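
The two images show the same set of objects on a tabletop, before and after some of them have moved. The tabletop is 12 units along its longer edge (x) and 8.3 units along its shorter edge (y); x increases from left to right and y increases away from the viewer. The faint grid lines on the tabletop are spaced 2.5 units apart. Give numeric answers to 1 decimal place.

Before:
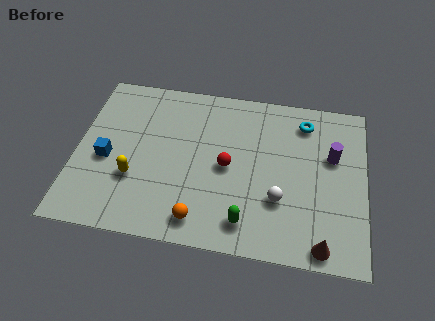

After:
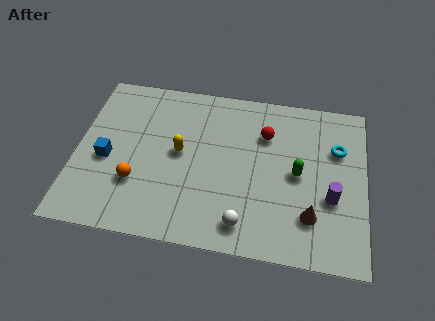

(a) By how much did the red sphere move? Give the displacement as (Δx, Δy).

(1.5, 1.9)

From the two frames, the red sphere sits at roughly (6.3, 4.0) before and (7.8, 5.9) after.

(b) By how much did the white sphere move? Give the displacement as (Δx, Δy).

(-1.4, -1.4)

The white sphere started near (8.5, 2.7) and ended near (7.1, 1.3).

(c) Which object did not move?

the blue cube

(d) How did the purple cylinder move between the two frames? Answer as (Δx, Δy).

(0.0, -2.1)

The purple cylinder was at about (10.6, 5.2) and moved to about (10.6, 3.1).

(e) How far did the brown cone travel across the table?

1.4

The brown cone moved from about (10.3, 0.8) to (9.8, 2.1), a distance of √(0.5² + 1.3²) ≈ 1.4.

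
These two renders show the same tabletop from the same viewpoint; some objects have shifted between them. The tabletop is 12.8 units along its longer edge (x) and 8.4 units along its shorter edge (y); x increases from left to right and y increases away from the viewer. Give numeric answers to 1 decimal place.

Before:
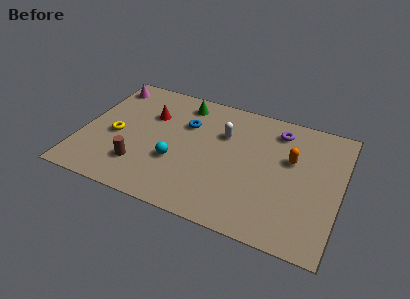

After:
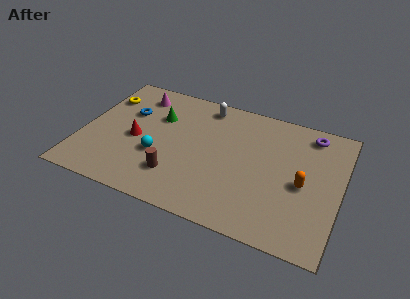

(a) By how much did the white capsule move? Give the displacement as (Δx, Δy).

(-1.1, 1.6)

The white capsule was at about (6.9, 5.7) and moved to about (5.8, 7.3).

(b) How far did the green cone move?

1.8

The green cone moved from about (4.7, 7.1) to (3.6, 5.7), a distance of √(1.1² + 1.4²) ≈ 1.8.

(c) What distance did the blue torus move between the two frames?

2.9

The blue torus moved from about (5.0, 5.7) to (2.1, 5.5), a distance of √(2.9² + 0.2²) ≈ 2.9.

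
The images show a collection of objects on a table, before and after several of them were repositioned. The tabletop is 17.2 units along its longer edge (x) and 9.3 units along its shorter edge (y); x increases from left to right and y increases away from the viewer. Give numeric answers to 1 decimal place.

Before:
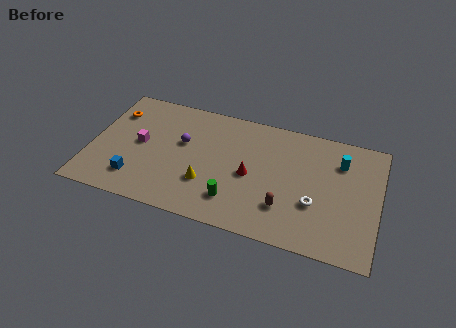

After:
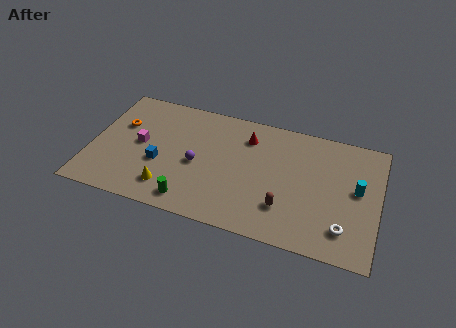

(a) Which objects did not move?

the magenta cube and the brown capsule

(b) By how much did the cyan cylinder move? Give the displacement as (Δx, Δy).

(1.1, -1.8)

The cyan cylinder was at about (14.8, 6.9) and moved to about (15.9, 5.1).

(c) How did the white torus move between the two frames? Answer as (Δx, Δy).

(1.8, -1.3)

The white torus was at about (13.5, 3.3) and moved to about (15.3, 2.0).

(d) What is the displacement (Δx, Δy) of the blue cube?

(1.3, 1.6)

The blue cube started near (2.9, 2.0) and ended near (4.2, 3.6).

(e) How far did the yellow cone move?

2.4

The yellow cone was near (7.1, 2.9) before and (4.9, 1.9) after, so it travelled √(2.2² + 1.0²) ≈ 2.4 units.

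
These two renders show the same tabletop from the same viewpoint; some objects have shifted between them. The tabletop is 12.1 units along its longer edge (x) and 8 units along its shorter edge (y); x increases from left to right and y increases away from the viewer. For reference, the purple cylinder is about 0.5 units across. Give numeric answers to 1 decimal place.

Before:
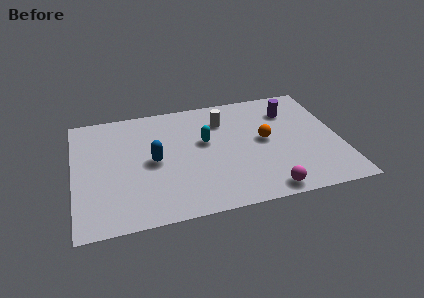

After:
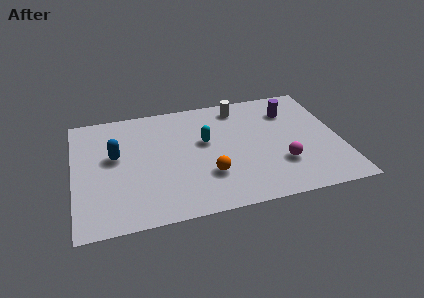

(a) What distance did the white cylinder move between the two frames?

1.1

The white cylinder moved from about (6.9, 6.0) to (7.7, 6.8), a distance of √(0.8² + 0.8²) ≈ 1.1.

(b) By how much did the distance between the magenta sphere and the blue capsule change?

+1.9

They were about 5.8 units apart before and 7.7 after — 1.9 units further apart.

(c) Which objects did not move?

the purple cylinder and the cyan capsule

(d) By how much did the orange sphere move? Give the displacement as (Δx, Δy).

(-2.7, -1.8)

From the two frames, the orange sphere sits at roughly (8.7, 4.2) before and (6.0, 2.4) after.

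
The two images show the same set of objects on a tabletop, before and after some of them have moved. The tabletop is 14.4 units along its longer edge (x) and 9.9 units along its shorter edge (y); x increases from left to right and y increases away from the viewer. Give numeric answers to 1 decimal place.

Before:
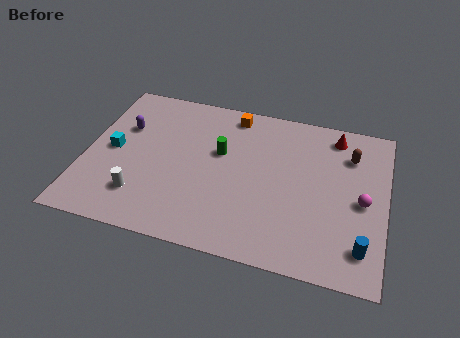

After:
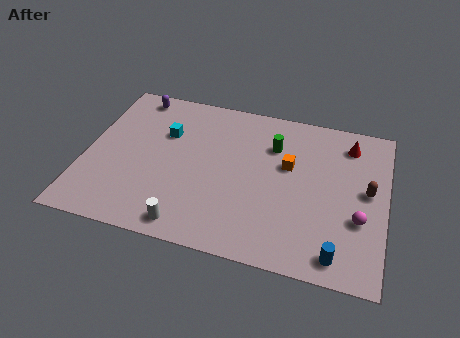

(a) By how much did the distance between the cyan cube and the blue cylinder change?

-2.3

The distance was about 12.5 in the first image and 10.2 in the second, so they moved 2.3 units closer together.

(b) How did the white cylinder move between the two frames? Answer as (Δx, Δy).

(2.4, -1.2)

From the two frames, the white cylinder sits at roughly (2.9, 2.3) before and (5.3, 1.1) after.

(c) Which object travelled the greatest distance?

the orange cube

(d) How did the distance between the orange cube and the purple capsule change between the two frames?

+2.6

Before: roughly 5.6 units apart; after: 8.2. That's 2.6 units further apart.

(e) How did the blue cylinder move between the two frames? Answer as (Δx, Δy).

(-1.1, -0.7)

The blue cylinder started near (13.4, 1.9) and ended near (12.3, 1.2).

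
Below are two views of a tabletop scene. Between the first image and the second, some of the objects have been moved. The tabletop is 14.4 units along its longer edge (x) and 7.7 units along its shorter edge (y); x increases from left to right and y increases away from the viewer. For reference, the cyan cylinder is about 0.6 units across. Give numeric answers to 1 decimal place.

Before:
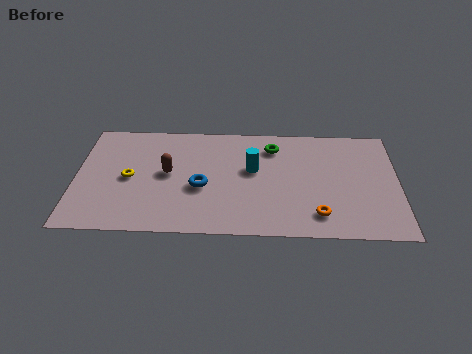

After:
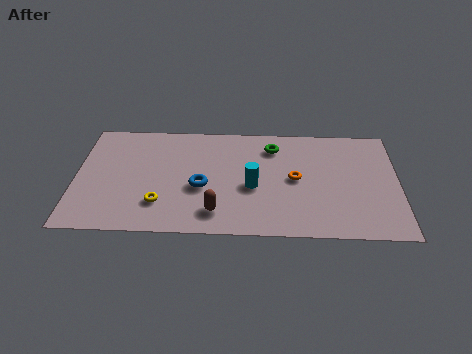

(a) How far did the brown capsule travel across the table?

3.4

From (4.1, 4.1) to (6.3, 1.5), the brown capsule covered √(2.2² + 2.6²) ≈ 3.4 units.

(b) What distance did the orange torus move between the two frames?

2.6

The orange torus was near (10.8, 1.5) before and (9.8, 3.9) after, so it travelled √(1.0² + 2.4²) ≈ 2.6 units.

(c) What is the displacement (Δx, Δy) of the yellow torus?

(1.4, -1.7)

The yellow torus was at about (2.4, 3.7) and moved to about (3.8, 2.0).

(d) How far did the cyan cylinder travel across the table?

1.2

The cyan cylinder moved from about (7.9, 4.5) to (7.9, 3.3), a distance of √(0.0² + 1.2²) ≈ 1.2.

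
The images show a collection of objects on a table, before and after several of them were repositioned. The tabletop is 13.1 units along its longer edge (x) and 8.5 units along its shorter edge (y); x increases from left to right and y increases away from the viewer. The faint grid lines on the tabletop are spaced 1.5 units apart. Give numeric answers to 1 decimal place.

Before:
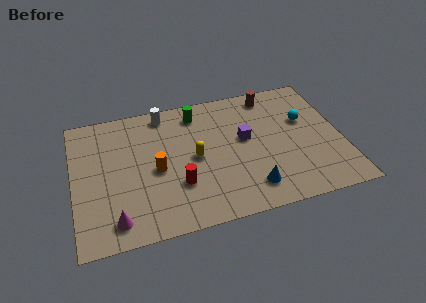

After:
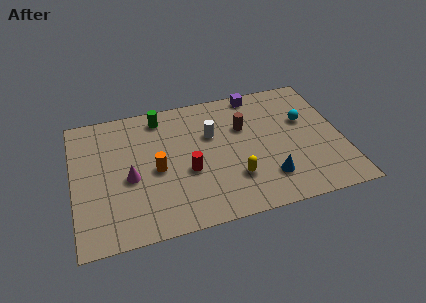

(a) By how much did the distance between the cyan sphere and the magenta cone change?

-1.5

Before: roughly 10.3 units apart; after: 8.8. That's 1.5 units closer together.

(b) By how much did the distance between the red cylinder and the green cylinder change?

-0.5

Before: roughly 4.6 units apart; after: 4.1. That's 0.5 units closer together.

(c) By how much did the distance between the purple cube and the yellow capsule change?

+2.9

Before: roughly 2.6 units apart; after: 5.5. That's 2.9 units further apart.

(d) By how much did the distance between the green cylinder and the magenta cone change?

-3.2

The distance was about 7.2 in the first image and 4.0 in the second, so they moved 3.2 units closer together.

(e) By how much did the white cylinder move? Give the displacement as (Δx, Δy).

(2.2, -2.0)

From the two frames, the white cylinder sits at roughly (4.6, 7.5) before and (6.8, 5.5) after.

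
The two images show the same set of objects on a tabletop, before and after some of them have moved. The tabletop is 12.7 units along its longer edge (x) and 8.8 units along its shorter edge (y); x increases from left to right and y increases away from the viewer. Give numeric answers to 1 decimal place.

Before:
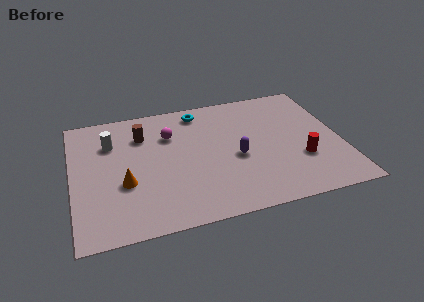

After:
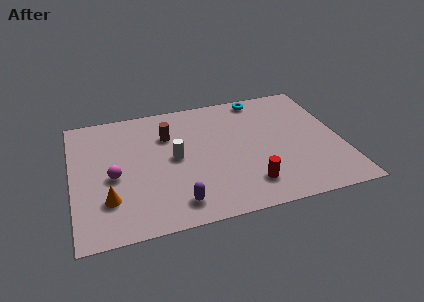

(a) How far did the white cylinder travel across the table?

3.4

The white cylinder moved from about (1.9, 6.3) to (4.8, 4.5), a distance of √(2.9² + 1.8²) ≈ 3.4.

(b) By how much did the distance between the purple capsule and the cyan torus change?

+3.8

The distance was about 4.1 in the first image and 7.9 in the second, so they moved 3.8 units further apart.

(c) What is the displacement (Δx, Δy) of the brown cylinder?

(1.2, -0.3)

The brown cylinder started near (3.4, 6.5) and ended near (4.6, 6.2).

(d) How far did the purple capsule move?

3.8

The purple capsule moved from about (7.7, 3.8) to (4.7, 1.4), a distance of √(3.0² + 2.4²) ≈ 3.8.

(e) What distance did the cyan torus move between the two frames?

3.0

The cyan torus was near (6.2, 7.6) before and (9.2, 7.9) after, so it travelled √(3.0² + 0.3²) ≈ 3.0 units.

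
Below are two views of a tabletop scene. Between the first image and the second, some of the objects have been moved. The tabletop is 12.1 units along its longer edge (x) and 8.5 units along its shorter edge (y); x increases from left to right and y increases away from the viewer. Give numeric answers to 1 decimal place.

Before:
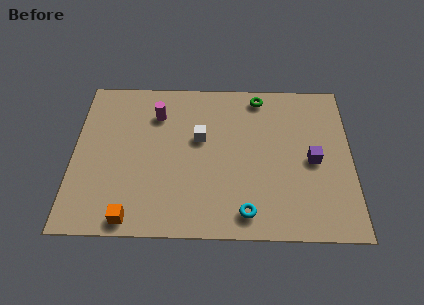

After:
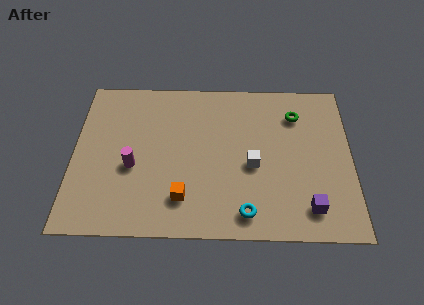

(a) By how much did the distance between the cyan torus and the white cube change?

-1.9

Before: roughly 4.4 units apart; after: 2.5. That's 1.9 units closer together.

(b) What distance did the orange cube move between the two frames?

2.5

The orange cube was near (2.6, 0.8) before and (4.8, 1.9) after, so it travelled √(2.2² + 1.1²) ≈ 2.5 units.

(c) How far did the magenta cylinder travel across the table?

3.1

The magenta cylinder was near (3.6, 6.4) before and (2.6, 3.5) after, so it travelled √(1.0² + 2.9²) ≈ 3.1 units.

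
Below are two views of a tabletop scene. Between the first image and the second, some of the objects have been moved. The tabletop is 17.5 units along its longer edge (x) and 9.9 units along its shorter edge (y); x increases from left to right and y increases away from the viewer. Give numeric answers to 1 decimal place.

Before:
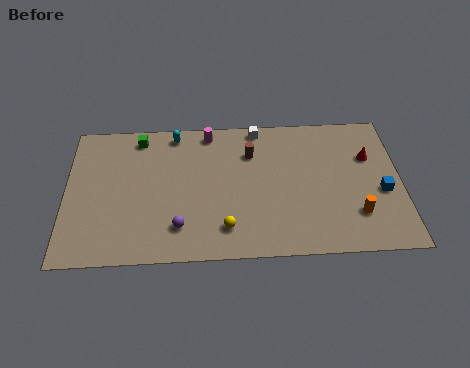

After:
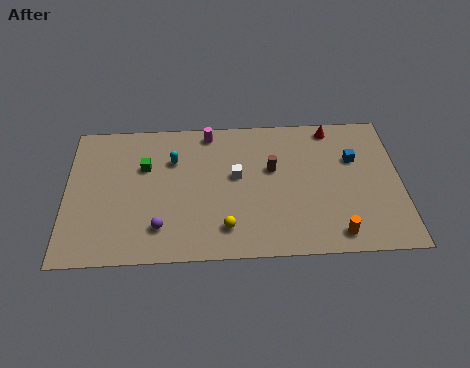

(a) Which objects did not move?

the magenta cylinder and the yellow sphere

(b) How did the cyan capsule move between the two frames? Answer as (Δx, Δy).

(-0.1, -1.9)

The cyan capsule started near (5.7, 8.8) and ended near (5.6, 6.9).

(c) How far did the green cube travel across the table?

2.1

From (3.8, 8.6) to (4.1, 6.5), the green cube covered √(0.3² + 2.1²) ≈ 2.1 units.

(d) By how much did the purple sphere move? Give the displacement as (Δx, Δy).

(-1.0, 0.0)

From the two frames, the purple sphere sits at roughly (5.9, 2.2) before and (4.9, 2.2) after.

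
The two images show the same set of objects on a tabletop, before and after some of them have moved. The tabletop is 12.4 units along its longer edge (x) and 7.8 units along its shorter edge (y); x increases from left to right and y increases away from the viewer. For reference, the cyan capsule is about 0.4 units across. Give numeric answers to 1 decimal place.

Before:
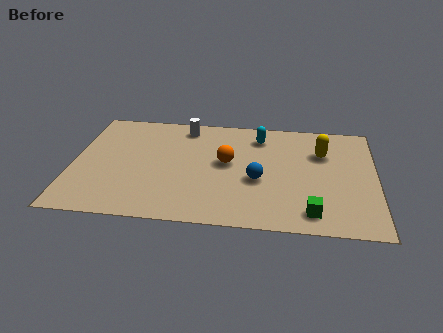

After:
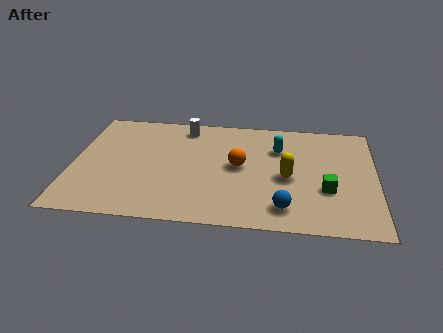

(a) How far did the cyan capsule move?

1.1

The cyan capsule was near (7.6, 6.3) before and (8.4, 5.5) after, so it travelled √(0.8² + 0.8²) ≈ 1.1 units.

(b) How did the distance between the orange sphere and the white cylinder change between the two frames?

+0.5

They were about 3.0 units apart before and 3.5 after — 0.5 units further apart.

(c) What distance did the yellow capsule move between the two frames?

2.4

From (10.2, 5.4) to (8.8, 3.5), the yellow capsule covered √(1.4² + 1.9²) ≈ 2.4 units.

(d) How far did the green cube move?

1.7

The green cube moved from about (9.8, 1.2) to (10.4, 2.8), a distance of √(0.6² + 1.6²) ≈ 1.7.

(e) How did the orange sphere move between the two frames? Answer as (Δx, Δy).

(0.5, -0.2)

The orange sphere started near (6.3, 4.3) and ended near (6.8, 4.1).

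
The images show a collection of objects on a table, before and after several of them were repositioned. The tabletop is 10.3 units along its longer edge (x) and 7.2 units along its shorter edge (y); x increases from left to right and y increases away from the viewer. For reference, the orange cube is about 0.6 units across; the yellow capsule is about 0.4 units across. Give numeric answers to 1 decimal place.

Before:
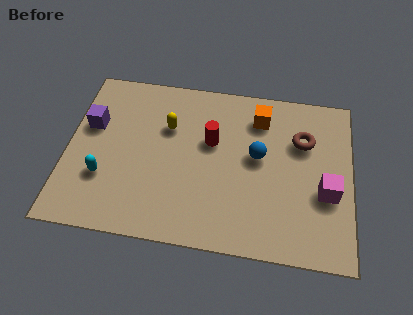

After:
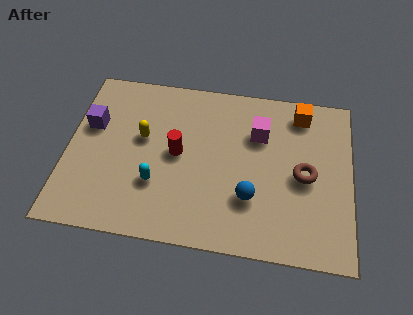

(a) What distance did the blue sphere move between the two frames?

1.8

The blue sphere was near (6.9, 4.0) before and (6.7, 2.2) after, so it travelled √(0.2² + 1.8²) ≈ 1.8 units.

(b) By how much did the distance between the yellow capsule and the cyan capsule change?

-1.3

The distance was about 3.3 in the first image and 2.0 in the second, so they moved 1.3 units closer together.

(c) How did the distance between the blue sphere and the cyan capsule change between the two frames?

-2.4

The distance was about 5.8 in the first image and 3.4 in the second, so they moved 2.4 units closer together.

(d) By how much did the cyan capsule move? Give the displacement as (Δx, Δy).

(1.9, 0.0)

The cyan capsule started near (1.4, 2.3) and ended near (3.3, 2.3).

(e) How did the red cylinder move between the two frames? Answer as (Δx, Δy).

(-1.2, -0.7)

The red cylinder started near (5.2, 4.4) and ended near (4.0, 3.7).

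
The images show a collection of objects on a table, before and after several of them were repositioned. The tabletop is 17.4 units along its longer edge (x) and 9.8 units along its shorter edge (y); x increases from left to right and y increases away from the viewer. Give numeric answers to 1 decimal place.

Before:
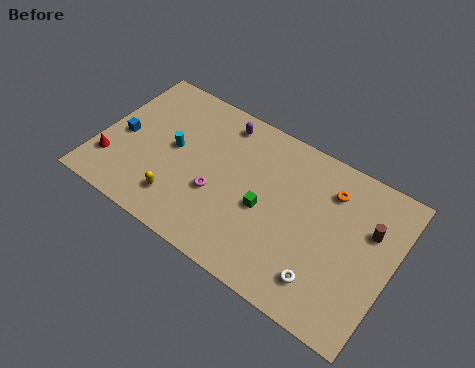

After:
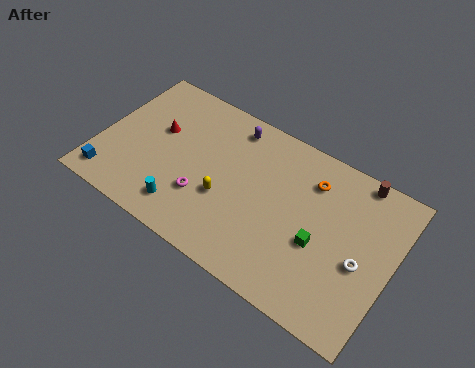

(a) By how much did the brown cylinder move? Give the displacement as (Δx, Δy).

(-1.1, 2.6)

The brown cylinder started near (15.9, 6.4) and ended near (14.8, 9.0).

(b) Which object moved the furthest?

the red cone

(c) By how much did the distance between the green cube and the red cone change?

+1.1

Before: roughly 9.2 units apart; after: 10.3. That's 1.1 units further apart.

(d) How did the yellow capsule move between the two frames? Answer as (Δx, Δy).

(2.5, 1.6)

The yellow capsule started near (5.2, 2.1) and ended near (7.7, 3.7).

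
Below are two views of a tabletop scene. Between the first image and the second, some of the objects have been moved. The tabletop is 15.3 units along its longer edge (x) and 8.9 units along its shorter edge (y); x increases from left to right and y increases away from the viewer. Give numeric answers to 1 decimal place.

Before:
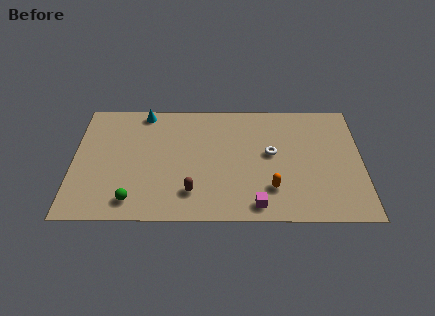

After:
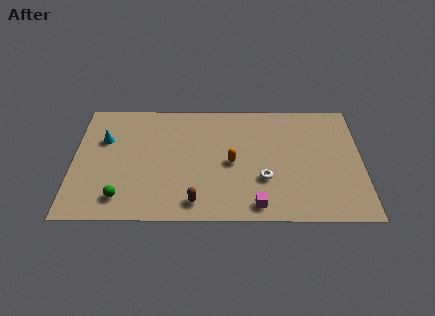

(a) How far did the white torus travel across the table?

1.9

From (10.5, 4.9) to (10.1, 3.0), the white torus covered √(0.4² + 1.9²) ≈ 1.9 units.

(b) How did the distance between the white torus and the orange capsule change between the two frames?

-0.5

They were about 2.6 units apart before and 2.1 after — 0.5 units closer together.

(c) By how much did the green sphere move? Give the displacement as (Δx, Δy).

(-0.6, 0.2)

From the two frames, the green sphere sits at roughly (3.2, 1.4) before and (2.6, 1.6) after.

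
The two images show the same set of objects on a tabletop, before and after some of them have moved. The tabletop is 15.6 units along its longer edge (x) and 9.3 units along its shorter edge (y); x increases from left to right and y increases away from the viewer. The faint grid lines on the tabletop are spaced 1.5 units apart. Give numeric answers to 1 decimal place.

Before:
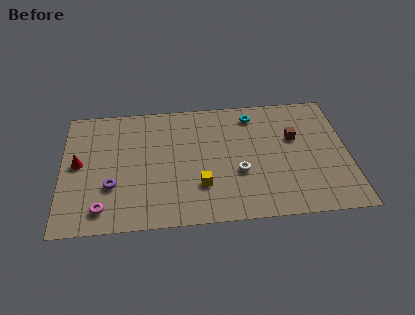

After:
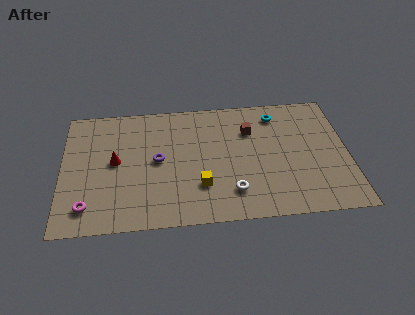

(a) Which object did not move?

the yellow cube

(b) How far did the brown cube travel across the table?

2.5

The brown cube moved from about (12.7, 5.8) to (10.3, 6.6), a distance of √(2.4² + 0.8²) ≈ 2.5.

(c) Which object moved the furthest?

the purple torus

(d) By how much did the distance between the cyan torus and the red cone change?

-0.7

Before: roughly 10.0 units apart; after: 9.3. That's 0.7 units closer together.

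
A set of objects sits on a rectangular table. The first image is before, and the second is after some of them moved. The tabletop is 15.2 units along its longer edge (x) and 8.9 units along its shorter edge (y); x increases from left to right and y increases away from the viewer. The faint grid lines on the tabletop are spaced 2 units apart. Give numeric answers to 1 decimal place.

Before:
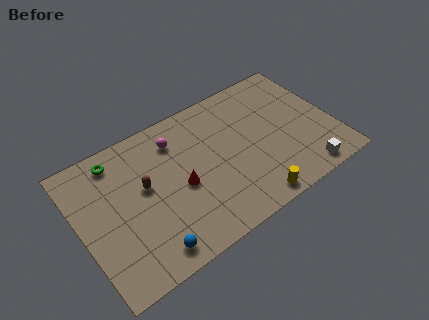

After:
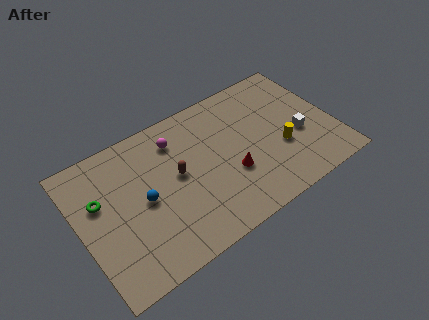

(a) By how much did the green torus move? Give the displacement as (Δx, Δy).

(-1.3, -2.0)

From the two frames, the green torus sits at roughly (2.6, 7.6) before and (1.3, 5.6) after.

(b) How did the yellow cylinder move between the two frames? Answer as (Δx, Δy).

(2.3, 2.4)

The yellow cylinder started near (9.6, 0.9) and ended near (11.9, 3.3).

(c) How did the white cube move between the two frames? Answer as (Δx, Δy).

(0.2, 2.6)

The white cube started near (12.9, 1.0) and ended near (13.1, 3.6).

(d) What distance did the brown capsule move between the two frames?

1.9

From (3.9, 5.1) to (5.8, 4.8), the brown capsule covered √(1.9² + 0.3²) ≈ 1.9 units.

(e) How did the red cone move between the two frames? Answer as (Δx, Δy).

(2.9, -0.8)

The red cone started near (5.9, 4.0) and ended near (8.8, 3.2).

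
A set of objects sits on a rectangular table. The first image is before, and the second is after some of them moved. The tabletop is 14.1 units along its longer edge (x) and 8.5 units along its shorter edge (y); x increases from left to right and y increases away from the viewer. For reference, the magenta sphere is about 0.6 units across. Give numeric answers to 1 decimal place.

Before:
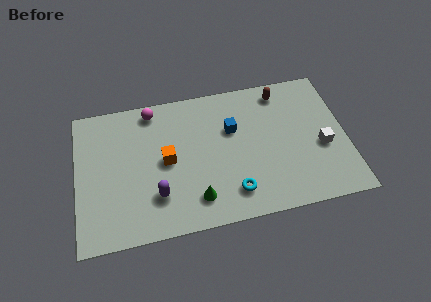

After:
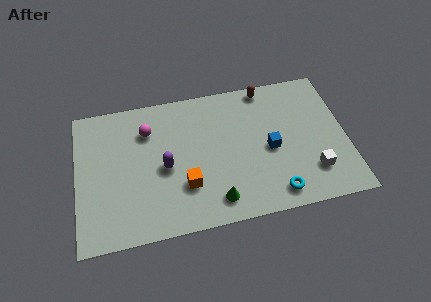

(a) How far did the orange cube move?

1.9

The orange cube was near (4.7, 4.3) before and (5.6, 2.6) after, so it travelled √(0.9² + 1.7²) ≈ 1.9 units.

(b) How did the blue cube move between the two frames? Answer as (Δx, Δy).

(1.9, -1.6)

The blue cube started near (8.2, 5.5) and ended near (10.1, 3.9).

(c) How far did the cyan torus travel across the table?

2.3

From (8.0, 1.7) to (10.2, 1.2), the cyan torus covered √(2.2² + 0.5²) ≈ 2.3 units.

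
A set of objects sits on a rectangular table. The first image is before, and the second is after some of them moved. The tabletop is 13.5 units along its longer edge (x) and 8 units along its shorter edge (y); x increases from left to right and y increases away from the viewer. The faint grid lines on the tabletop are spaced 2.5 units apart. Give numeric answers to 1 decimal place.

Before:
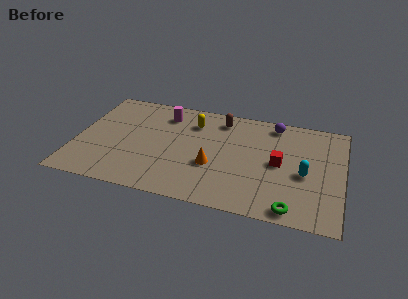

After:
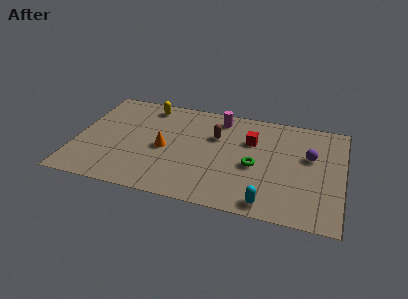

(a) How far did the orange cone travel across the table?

2.6

From (7.0, 3.0) to (4.5, 3.7), the orange cone covered √(2.5² + 0.7²) ≈ 2.6 units.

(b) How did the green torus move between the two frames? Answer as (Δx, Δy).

(-2.0, 2.7)

The green torus started near (11.1, 0.8) and ended near (9.1, 3.5).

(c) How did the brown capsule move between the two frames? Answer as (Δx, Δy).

(-0.2, -1.4)

The brown capsule was at about (7.2, 6.7) and moved to about (7.0, 5.3).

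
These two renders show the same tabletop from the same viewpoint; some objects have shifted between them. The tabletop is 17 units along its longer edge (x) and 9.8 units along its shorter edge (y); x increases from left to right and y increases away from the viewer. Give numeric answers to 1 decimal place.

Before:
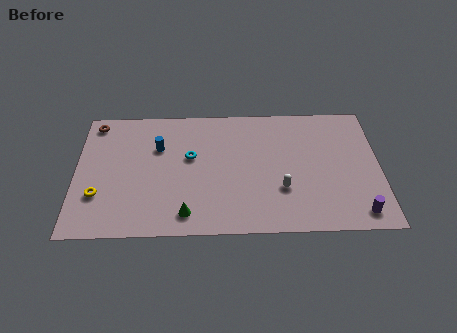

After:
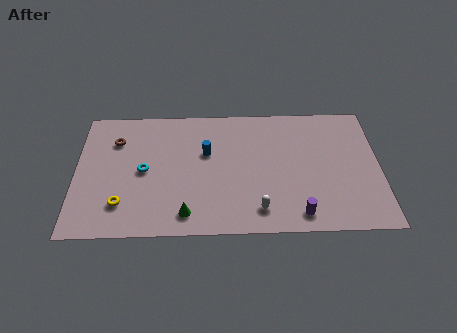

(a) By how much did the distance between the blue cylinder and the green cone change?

-0.6

The distance was about 5.3 in the first image and 4.7 in the second, so they moved 0.6 units closer together.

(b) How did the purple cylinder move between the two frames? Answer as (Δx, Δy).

(-3.3, 0.0)

The purple cylinder was at about (15.7, 1.3) and moved to about (12.4, 1.3).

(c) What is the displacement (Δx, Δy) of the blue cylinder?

(2.7, -0.5)

The blue cylinder was at about (4.6, 6.6) and moved to about (7.3, 6.1).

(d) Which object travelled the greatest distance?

the purple cylinder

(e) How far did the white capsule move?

2.0

From (11.5, 3.2) to (10.2, 1.7), the white capsule covered √(1.3² + 1.5²) ≈ 2.0 units.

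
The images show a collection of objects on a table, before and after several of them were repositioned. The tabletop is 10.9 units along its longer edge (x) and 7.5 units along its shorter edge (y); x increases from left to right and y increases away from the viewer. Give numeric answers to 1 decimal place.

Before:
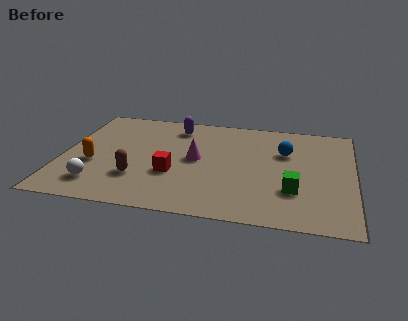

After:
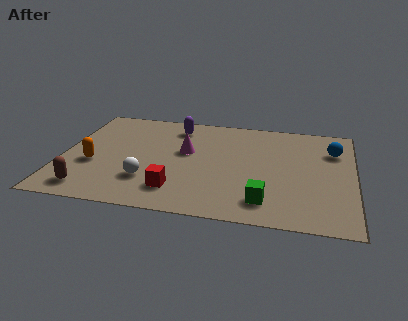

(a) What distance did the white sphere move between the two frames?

1.9

The white sphere moved from about (1.5, 1.5) to (3.3, 2.1), a distance of √(1.8² + 0.6²) ≈ 1.9.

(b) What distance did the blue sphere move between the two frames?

1.8

From (8.3, 5.0) to (10.1, 5.4), the blue sphere covered √(1.8² + 0.4²) ≈ 1.8 units.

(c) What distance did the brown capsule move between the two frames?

2.0

The brown capsule was near (2.9, 2.2) before and (1.2, 1.1) after, so it travelled √(1.7² + 1.1²) ≈ 2.0 units.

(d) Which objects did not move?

the orange capsule and the purple capsule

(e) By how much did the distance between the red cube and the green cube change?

-1.2

They were about 4.5 units apart before and 3.3 after — 1.2 units closer together.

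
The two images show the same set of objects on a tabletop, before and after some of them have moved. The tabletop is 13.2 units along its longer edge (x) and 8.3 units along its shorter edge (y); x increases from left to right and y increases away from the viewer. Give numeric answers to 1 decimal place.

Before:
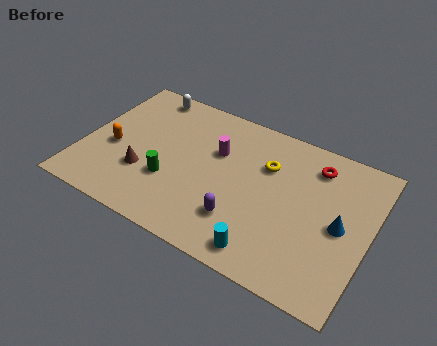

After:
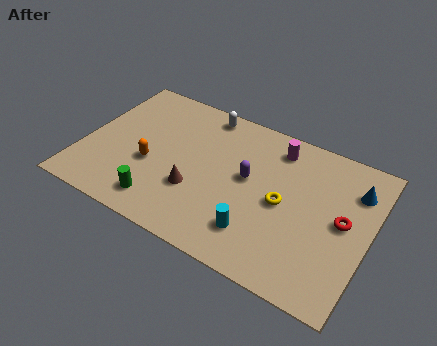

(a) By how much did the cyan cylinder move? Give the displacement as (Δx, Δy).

(-0.5, 0.8)

The cyan cylinder was at about (8.9, 1.1) and moved to about (8.4, 1.9).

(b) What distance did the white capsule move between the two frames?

2.8

From (2.3, 7.4) to (5.1, 7.4), the white capsule covered √(2.8² + 0.0²) ≈ 2.8 units.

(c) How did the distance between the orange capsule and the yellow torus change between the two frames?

-1.1

The distance was about 7.2 in the first image and 6.1 in the second, so they moved 1.1 units closer together.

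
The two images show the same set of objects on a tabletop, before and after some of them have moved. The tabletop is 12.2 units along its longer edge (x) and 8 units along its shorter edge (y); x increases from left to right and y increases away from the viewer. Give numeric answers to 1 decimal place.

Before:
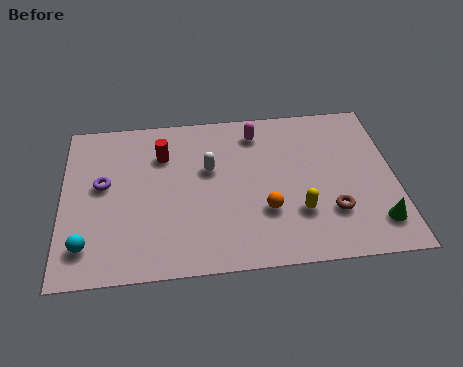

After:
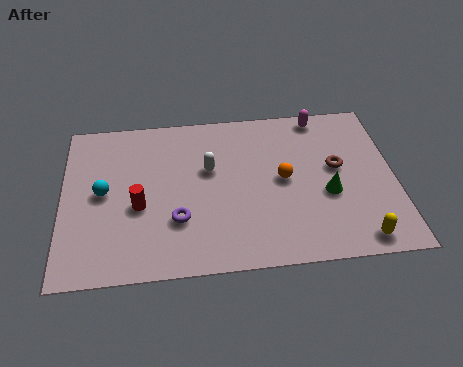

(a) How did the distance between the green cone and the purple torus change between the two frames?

-4.8

Before: roughly 10.3 units apart; after: 5.5. That's 4.8 units closer together.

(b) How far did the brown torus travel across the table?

2.2

The brown torus was near (9.8, 2.3) before and (10.1, 4.5) after, so it travelled √(0.3² + 2.2²) ≈ 2.2 units.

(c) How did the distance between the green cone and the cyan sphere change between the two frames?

-2.3

The distance was about 10.5 in the first image and 8.2 in the second, so they moved 2.3 units closer together.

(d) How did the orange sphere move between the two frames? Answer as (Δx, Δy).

(0.7, 1.5)

The orange sphere was at about (7.4, 2.6) and moved to about (8.1, 4.1).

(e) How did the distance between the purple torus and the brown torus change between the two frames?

-2.4

The distance was about 8.6 in the first image and 6.2 in the second, so they moved 2.4 units closer together.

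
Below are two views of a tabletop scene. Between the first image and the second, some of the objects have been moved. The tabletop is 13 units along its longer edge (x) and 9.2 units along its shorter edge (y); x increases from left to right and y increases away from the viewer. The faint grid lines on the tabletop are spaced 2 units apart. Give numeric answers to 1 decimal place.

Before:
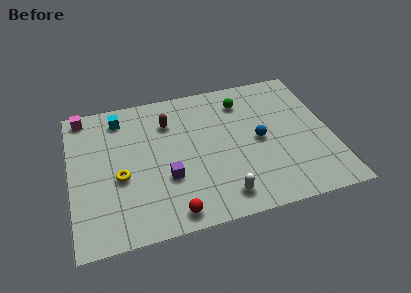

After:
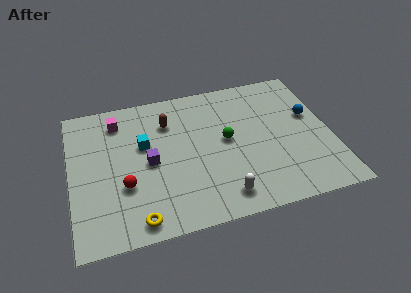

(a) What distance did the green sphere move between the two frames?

2.6

The green sphere was near (8.8, 7.3) before and (7.8, 4.9) after, so it travelled √(1.0² + 2.4²) ≈ 2.6 units.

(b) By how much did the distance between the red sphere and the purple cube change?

-0.4

Before: roughly 2.2 units apart; after: 1.8. That's 0.4 units closer together.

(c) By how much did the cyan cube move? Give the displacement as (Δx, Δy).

(1.1, -2.1)

The cyan cube started near (2.6, 7.7) and ended near (3.7, 5.6).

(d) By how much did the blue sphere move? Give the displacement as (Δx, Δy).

(2.7, 1.0)

The blue sphere was at about (9.4, 4.5) and moved to about (12.1, 5.5).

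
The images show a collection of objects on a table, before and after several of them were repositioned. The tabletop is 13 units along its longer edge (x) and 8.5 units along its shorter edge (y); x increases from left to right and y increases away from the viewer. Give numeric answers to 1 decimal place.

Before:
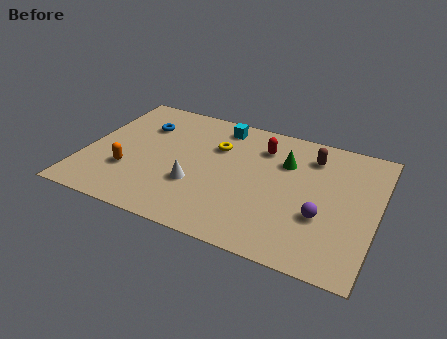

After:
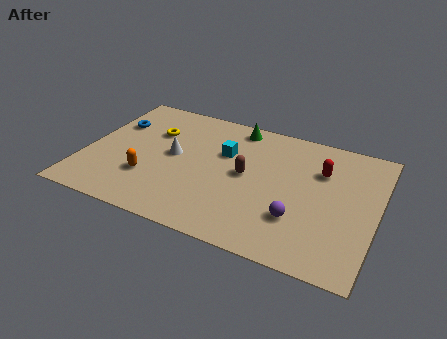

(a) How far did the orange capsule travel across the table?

0.9

From (2.1, 2.7) to (3.0, 2.6), the orange capsule covered √(0.9² + 0.1²) ≈ 0.9 units.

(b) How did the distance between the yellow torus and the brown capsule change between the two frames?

+0.3

The distance was about 4.3 in the first image and 4.6 in the second, so they moved 0.3 units further apart.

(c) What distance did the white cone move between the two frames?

2.0

The white cone moved from about (5.1, 2.9) to (3.9, 4.5), a distance of √(1.2² + 1.6²) ≈ 2.0.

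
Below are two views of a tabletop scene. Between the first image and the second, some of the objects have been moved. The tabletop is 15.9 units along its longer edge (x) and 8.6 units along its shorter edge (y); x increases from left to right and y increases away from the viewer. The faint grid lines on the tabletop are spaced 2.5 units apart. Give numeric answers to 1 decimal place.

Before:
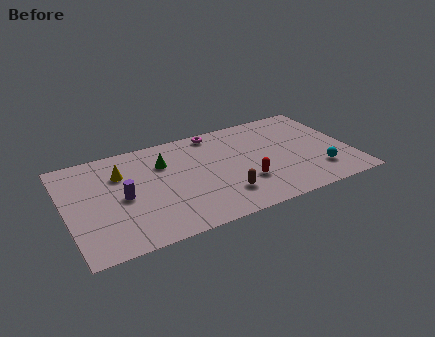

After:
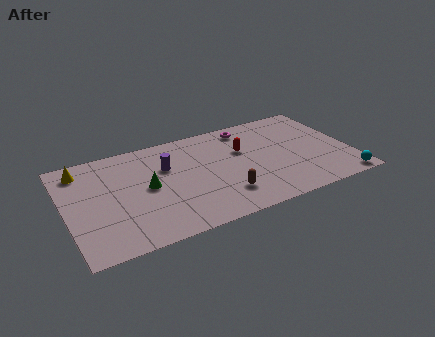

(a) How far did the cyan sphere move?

1.8

The cyan sphere was near (13.9, 2.1) before and (15.1, 0.8) after, so it travelled √(1.2² + 1.3²) ≈ 1.8 units.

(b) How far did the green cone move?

2.0

The green cone was near (5.6, 6.1) before and (4.5, 4.4) after, so it travelled √(1.1² + 1.7²) ≈ 2.0 units.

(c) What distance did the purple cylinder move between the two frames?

3.1

From (3.1, 4.1) to (5.7, 5.7), the purple cylinder covered √(2.6² + 1.6²) ≈ 3.1 units.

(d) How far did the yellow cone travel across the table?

2.4

From (3.2, 6.1) to (1.1, 7.2), the yellow cone covered √(2.1² + 1.1²) ≈ 2.4 units.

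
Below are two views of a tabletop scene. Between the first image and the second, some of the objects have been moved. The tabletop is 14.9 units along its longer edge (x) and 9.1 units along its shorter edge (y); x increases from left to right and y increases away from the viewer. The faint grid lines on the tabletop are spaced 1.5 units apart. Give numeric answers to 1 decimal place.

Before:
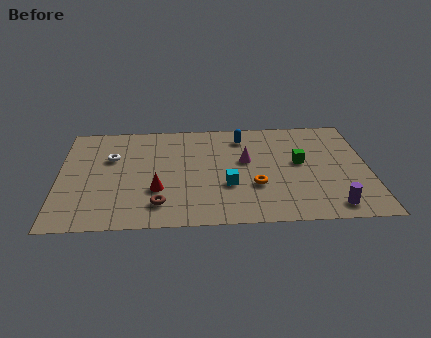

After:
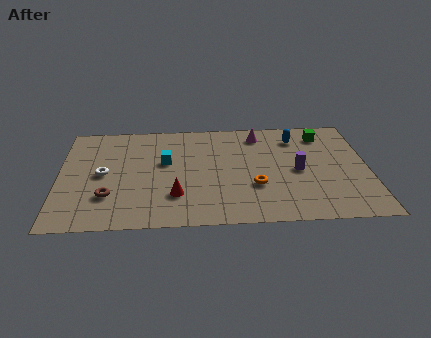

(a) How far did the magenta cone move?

2.4

From (9.0, 5.3) to (9.7, 7.6), the magenta cone covered √(0.7² + 2.3²) ≈ 2.4 units.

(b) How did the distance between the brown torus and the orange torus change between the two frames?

+2.2

They were about 4.8 units apart before and 7.0 after — 2.2 units further apart.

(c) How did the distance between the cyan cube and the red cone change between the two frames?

-0.5

The distance was about 3.4 in the first image and 2.9 in the second, so they moved 0.5 units closer together.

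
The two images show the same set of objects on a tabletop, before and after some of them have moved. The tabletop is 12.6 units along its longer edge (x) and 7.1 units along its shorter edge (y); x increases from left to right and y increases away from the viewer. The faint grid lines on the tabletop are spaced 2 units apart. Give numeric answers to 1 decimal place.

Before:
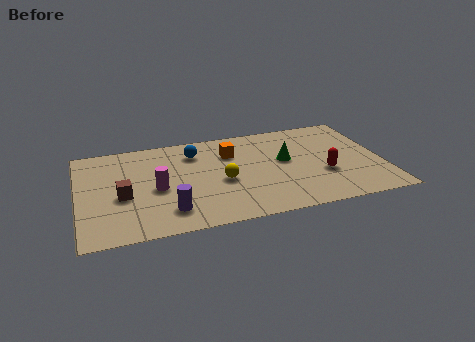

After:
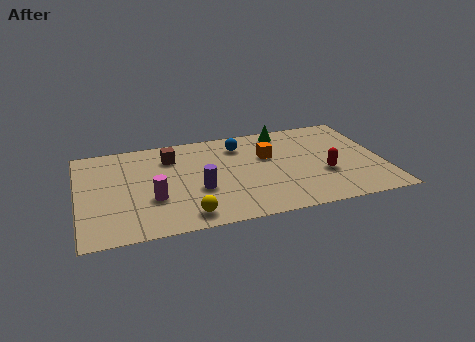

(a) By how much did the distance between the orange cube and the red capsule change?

-1.6

The distance was about 4.5 in the first image and 2.9 in the second, so they moved 1.6 units closer together.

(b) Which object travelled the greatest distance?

the brown cube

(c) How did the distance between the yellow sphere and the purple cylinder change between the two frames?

-1.0

The distance was about 2.8 in the first image and 1.8 in the second, so they moved 1.0 units closer together.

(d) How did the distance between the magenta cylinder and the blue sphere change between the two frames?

+2.0

They were about 2.9 units apart before and 4.9 after — 2.0 units further apart.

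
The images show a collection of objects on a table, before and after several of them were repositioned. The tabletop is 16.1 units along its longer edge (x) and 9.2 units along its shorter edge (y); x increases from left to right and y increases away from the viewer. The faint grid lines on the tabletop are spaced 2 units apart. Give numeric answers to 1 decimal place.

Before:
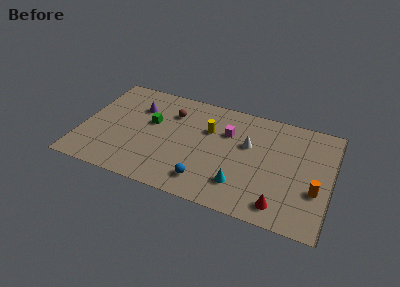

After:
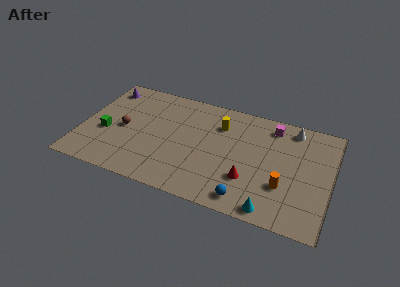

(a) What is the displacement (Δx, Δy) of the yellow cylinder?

(0.7, 0.7)

The yellow cylinder was at about (8.1, 6.1) and moved to about (8.8, 6.8).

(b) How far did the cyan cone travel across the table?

2.5

The cyan cone was near (10.5, 2.2) before and (12.6, 0.9) after, so it travelled √(2.1² + 1.3²) ≈ 2.5 units.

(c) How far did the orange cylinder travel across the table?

2.0

The orange cylinder was near (15.2, 3.3) before and (13.2, 3.0) after, so it travelled √(2.0² + 0.3²) ≈ 2.0 units.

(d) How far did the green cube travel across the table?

3.3

The green cube was near (4.4, 5.5) before and (1.6, 3.7) after, so it travelled √(2.8² + 1.8²) ≈ 3.3 units.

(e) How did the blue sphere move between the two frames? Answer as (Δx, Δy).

(2.7, -0.5)

The blue sphere started near (8.3, 1.7) and ended near (11.0, 1.2).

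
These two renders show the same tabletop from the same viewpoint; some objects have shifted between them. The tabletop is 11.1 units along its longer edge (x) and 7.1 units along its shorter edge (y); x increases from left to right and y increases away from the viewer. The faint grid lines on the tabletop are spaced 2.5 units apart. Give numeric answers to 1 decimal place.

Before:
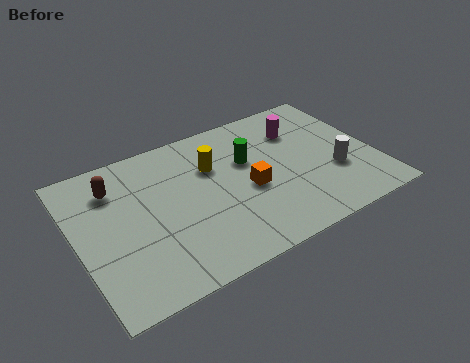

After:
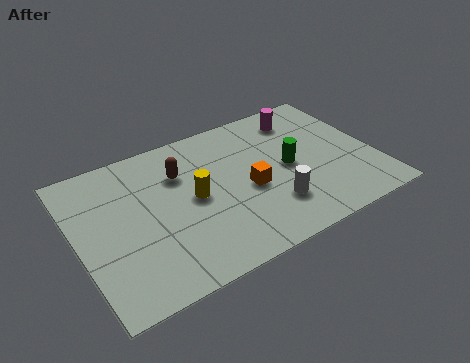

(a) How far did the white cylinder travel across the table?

2.6

From (9.5, 2.5) to (7.0, 1.9), the white cylinder covered √(2.5² + 0.6²) ≈ 2.6 units.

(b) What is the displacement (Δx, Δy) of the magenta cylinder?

(0.2, 0.6)

The magenta cylinder was at about (8.6, 5.2) and moved to about (8.8, 5.8).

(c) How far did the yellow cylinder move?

1.5

The yellow cylinder moved from about (5.2, 4.8) to (4.3, 3.6), a distance of √(0.9² + 1.2²) ≈ 1.5.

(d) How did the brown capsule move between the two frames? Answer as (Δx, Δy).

(2.4, -0.4)

The brown capsule started near (1.6, 5.4) and ended near (4.0, 5.0).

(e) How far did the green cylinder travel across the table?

1.7

The green cylinder moved from about (6.5, 4.5) to (7.9, 3.5), a distance of √(1.4² + 1.0²) ≈ 1.7.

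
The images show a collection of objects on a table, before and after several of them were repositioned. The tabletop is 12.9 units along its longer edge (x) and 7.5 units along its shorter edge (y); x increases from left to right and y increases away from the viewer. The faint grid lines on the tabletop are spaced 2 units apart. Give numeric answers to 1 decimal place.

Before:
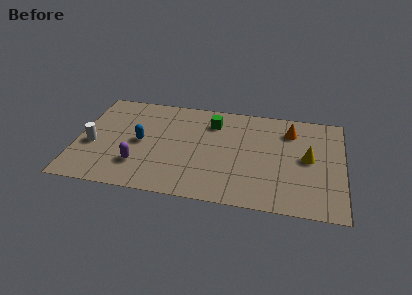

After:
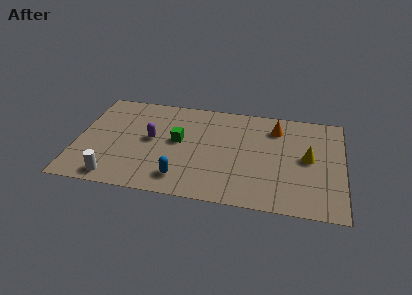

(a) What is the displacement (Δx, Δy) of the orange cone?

(-0.7, 0.1)

The orange cone was at about (10.3, 5.8) and moved to about (9.6, 5.9).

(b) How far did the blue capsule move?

3.1

The blue capsule moved from about (3.1, 3.7) to (5.2, 1.4), a distance of √(2.1² + 2.3²) ≈ 3.1.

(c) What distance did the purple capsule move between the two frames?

2.1

The purple capsule was near (3.1, 2.0) before and (3.6, 4.0) after, so it travelled √(0.5² + 2.0²) ≈ 2.1 units.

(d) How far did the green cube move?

2.3

From (6.5, 5.8) to (4.9, 4.1), the green cube covered √(1.6² + 1.7²) ≈ 2.3 units.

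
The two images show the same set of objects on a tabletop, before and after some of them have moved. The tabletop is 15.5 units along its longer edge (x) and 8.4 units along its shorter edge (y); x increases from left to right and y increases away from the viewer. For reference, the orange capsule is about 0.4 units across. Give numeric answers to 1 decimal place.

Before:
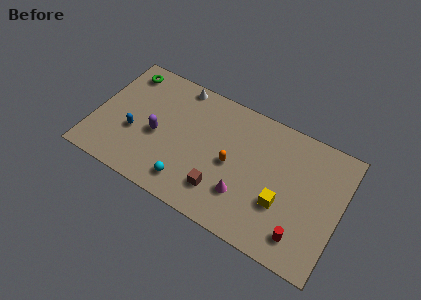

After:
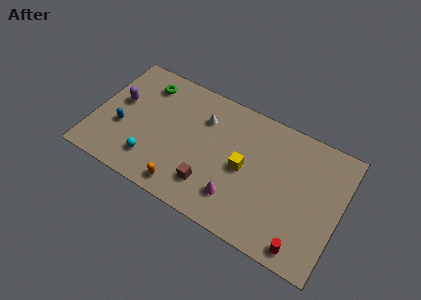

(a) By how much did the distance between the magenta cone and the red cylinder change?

+0.6

The distance was about 3.8 in the first image and 4.4 in the second, so they moved 0.6 units further apart.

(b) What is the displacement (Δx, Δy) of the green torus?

(1.4, -0.3)

From the two frames, the green torus sits at roughly (1.4, 7.1) before and (2.8, 6.8) after.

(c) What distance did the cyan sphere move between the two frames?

2.4

The cyan sphere was near (6.3, 1.5) before and (3.9, 1.9) after, so it travelled √(2.4² + 0.4²) ≈ 2.4 units.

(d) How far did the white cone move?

2.3

The white cone was near (4.8, 7.6) before and (6.6, 6.1) after, so it travelled √(1.8² + 1.5²) ≈ 2.3 units.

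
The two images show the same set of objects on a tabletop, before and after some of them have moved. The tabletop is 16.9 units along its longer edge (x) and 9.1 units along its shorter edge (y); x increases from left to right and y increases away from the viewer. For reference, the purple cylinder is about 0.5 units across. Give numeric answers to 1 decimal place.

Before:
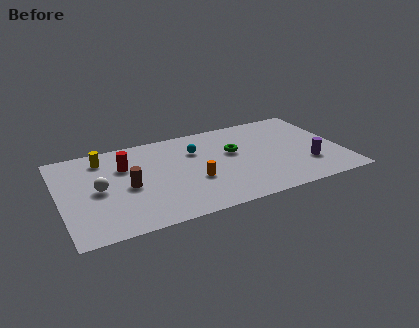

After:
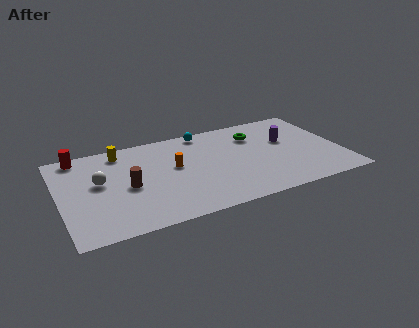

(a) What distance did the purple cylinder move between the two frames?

3.0

From (14.7, 2.7) to (13.8, 5.6), the purple cylinder covered √(0.9² + 2.9²) ≈ 3.0 units.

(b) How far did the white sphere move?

0.7

From (2.3, 4.5) to (2.4, 5.2), the white sphere covered √(0.1² + 0.7²) ≈ 0.7 units.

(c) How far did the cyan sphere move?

1.9

The cyan sphere moved from about (8.3, 6.4) to (9.0, 8.2), a distance of √(0.7² + 1.8²) ≈ 1.9.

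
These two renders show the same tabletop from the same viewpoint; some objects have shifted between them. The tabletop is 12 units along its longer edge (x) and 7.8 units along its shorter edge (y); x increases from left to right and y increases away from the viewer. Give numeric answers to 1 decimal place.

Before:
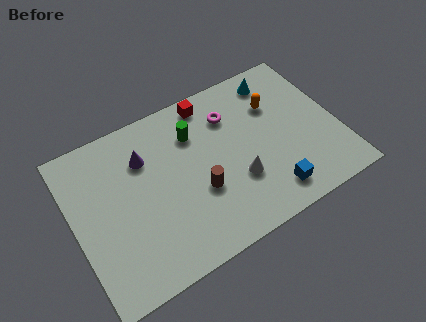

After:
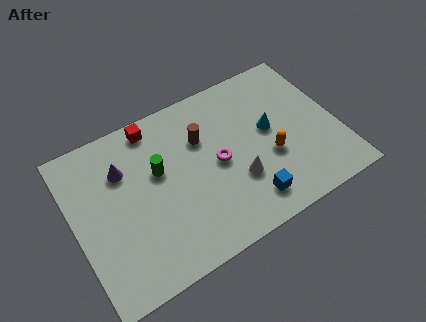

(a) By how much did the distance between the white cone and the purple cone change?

+0.8

The distance was about 4.8 in the first image and 5.6 in the second, so they moved 0.8 units further apart.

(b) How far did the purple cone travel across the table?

1.0

The purple cone was near (3.4, 5.6) before and (2.4, 5.5) after, so it travelled √(1.0² + 0.1²) ≈ 1.0 units.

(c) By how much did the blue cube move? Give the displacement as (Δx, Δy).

(-1.0, 0.1)

From the two frames, the blue cube sits at roughly (8.5, 1.3) before and (7.5, 1.4) after.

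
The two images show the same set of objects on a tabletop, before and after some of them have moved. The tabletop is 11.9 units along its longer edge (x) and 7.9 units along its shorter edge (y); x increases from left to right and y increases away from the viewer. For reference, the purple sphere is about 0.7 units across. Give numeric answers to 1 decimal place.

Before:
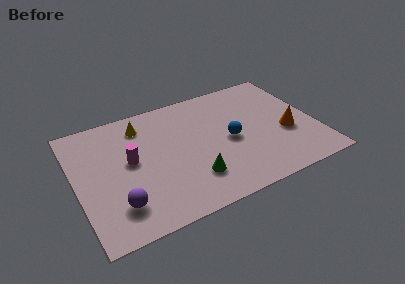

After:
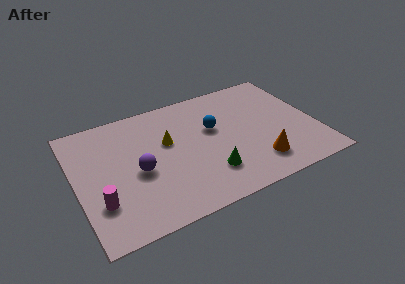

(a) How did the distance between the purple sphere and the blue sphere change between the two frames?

-2.0

Before: roughly 6.1 units apart; after: 4.1. That's 2.0 units closer together.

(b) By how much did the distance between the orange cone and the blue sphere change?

+0.7

Before: roughly 2.9 units apart; after: 3.6. That's 0.7 units further apart.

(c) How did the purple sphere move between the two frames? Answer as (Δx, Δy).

(1.2, 1.7)

The purple sphere was at about (1.8, 1.8) and moved to about (3.0, 3.5).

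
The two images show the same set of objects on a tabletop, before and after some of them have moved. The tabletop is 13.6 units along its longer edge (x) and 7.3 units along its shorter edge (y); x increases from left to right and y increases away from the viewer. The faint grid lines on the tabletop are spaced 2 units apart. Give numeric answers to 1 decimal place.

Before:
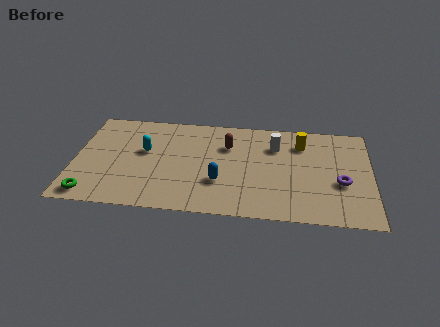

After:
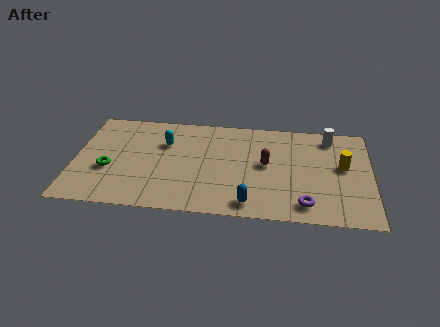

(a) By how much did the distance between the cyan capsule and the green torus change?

-0.8

They were about 4.1 units apart before and 3.3 after — 0.8 units closer together.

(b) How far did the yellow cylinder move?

2.4

The yellow cylinder moved from about (10.4, 5.6) to (12.3, 4.1), a distance of √(1.9² + 1.5²) ≈ 2.4.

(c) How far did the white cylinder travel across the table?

2.7

From (9.2, 5.3) to (11.7, 6.2), the white cylinder covered √(2.5² + 0.9²) ≈ 2.7 units.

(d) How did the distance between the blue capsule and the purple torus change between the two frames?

-3.0

The distance was about 5.5 in the first image and 2.5 in the second, so they moved 3.0 units closer together.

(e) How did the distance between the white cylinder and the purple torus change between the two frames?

+1.3

Before: roughly 3.8 units apart; after: 5.1. That's 1.3 units further apart.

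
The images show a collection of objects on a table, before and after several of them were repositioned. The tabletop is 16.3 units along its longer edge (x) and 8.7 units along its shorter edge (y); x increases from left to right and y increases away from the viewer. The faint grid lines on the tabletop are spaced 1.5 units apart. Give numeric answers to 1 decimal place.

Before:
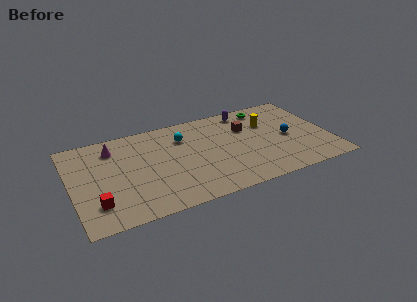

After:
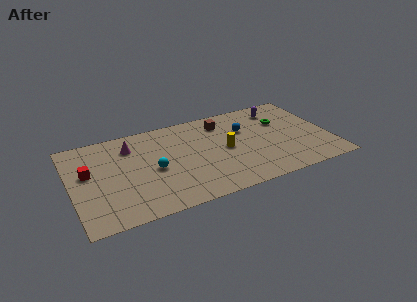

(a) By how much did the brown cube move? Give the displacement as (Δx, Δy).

(-1.4, 1.1)

From the two frames, the brown cube sits at roughly (11.2, 5.9) before and (9.8, 7.0) after.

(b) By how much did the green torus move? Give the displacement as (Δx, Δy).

(0.8, -1.7)

The green torus was at about (12.7, 7.5) and moved to about (13.5, 5.8).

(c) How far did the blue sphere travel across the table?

3.1

From (13.7, 4.1) to (11.1, 5.8), the blue sphere covered √(2.6² + 1.7²) ≈ 3.1 units.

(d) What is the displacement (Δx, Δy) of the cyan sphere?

(-2.1, -2.4)

From the two frames, the cyan sphere sits at roughly (7.2, 6.4) before and (5.1, 4.0) after.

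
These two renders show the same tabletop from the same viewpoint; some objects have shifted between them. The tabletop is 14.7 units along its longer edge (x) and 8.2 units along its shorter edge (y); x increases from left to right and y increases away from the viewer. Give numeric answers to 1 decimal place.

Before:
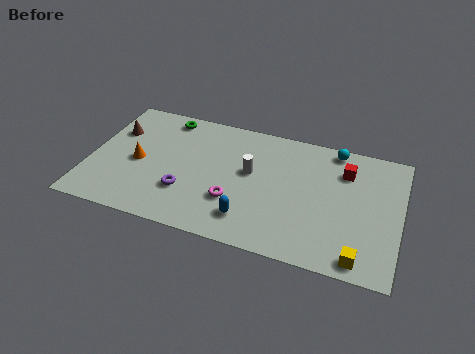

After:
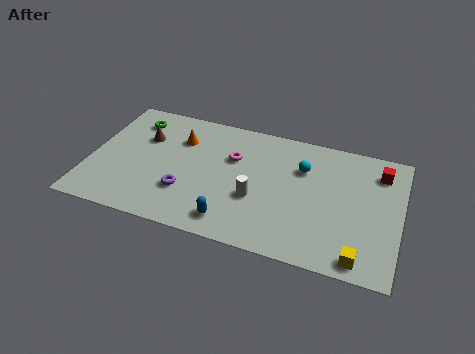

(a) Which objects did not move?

the yellow cube and the purple torus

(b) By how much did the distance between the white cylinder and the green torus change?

+2.1

They were about 5.0 units apart before and 7.1 after — 2.1 units further apart.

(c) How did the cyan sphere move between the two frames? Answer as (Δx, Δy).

(-1.4, -1.7)

The cyan sphere started near (11.4, 7.4) and ended near (10.0, 5.7).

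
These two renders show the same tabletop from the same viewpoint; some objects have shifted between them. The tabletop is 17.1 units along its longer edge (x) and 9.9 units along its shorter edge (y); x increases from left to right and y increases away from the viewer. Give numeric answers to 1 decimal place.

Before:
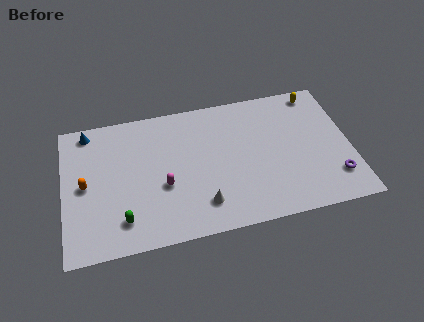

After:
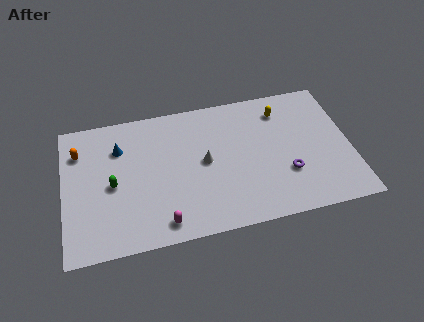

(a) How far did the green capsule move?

2.6

The green capsule moved from about (3.4, 2.0) to (2.9, 4.6), a distance of √(0.5² + 2.6²) ≈ 2.6.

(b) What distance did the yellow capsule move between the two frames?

2.4

The yellow capsule moved from about (15.4, 8.8) to (13.2, 7.9), a distance of √(2.2² + 0.9²) ≈ 2.4.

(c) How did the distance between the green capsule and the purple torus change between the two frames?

-2.2

Before: roughly 12.6 units apart; after: 10.4. That's 2.2 units closer together.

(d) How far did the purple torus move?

2.9

The purple torus was near (16.0, 2.3) before and (13.2, 3.2) after, so it travelled √(2.8² + 0.9²) ≈ 2.9 units.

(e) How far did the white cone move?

3.0

From (8.1, 2.1) to (8.4, 5.1), the white cone covered √(0.3² + 3.0²) ≈ 3.0 units.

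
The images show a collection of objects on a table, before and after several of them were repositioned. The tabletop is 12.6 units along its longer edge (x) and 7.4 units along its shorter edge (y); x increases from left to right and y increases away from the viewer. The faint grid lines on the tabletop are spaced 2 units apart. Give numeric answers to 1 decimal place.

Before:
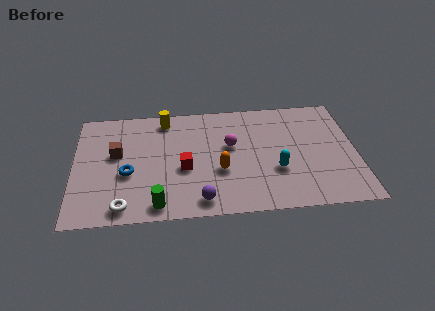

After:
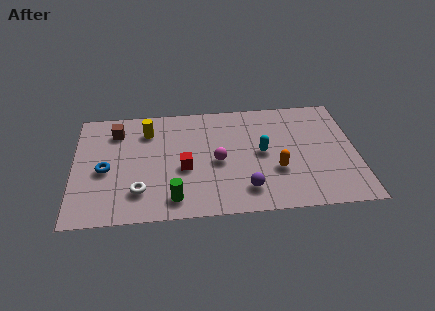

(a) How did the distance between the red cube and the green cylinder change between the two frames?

-0.5

Before: roughly 2.5 units apart; after: 2.0. That's 0.5 units closer together.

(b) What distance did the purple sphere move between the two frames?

2.1

From (5.6, 1.0) to (7.6, 1.5), the purple sphere covered √(2.0² + 0.5²) ≈ 2.1 units.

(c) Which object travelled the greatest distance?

the orange capsule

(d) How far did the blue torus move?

1.0

The blue torus was near (2.4, 3.0) before and (1.4, 3.3) after, so it travelled √(1.0² + 0.3²) ≈ 1.0 units.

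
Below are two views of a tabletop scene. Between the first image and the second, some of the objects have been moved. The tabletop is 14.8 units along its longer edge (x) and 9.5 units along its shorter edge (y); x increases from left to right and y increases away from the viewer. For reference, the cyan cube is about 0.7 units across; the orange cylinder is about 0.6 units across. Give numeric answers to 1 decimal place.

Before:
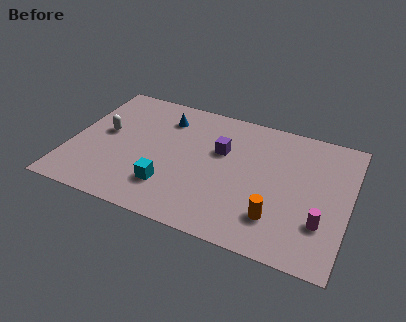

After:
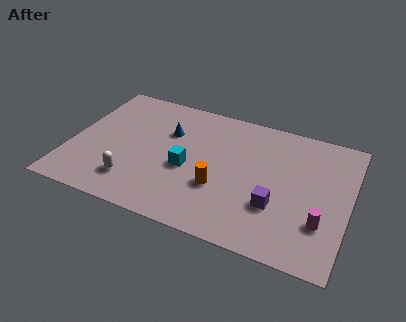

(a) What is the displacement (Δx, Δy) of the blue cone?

(0.3, -1.0)

From the two frames, the blue cone sits at roughly (4.7, 7.4) before and (5.0, 6.4) after.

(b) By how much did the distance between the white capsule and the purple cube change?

+1.3

They were about 6.3 units apart before and 7.6 after — 1.3 units further apart.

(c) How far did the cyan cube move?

1.9

The cyan cube moved from about (5.5, 2.4) to (6.3, 4.1), a distance of √(0.8² + 1.7²) ≈ 1.9.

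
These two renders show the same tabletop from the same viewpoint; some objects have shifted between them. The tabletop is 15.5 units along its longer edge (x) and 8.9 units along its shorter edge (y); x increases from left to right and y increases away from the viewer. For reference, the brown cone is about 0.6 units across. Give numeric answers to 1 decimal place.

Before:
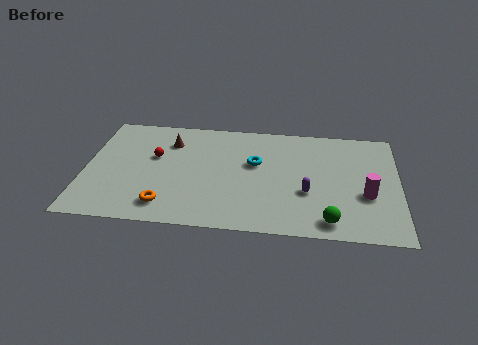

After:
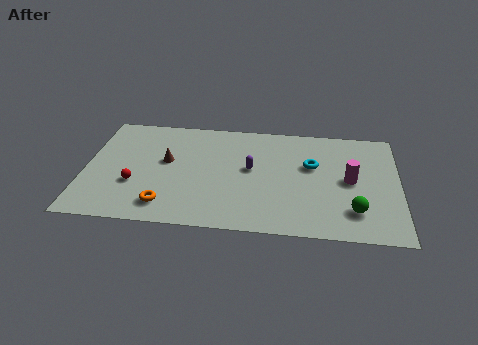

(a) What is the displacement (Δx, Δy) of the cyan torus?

(2.8, 0.1)

The cyan torus was at about (8.4, 5.4) and moved to about (11.2, 5.5).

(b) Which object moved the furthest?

the purple capsule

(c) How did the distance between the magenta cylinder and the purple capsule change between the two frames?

+2.0

They were about 2.9 units apart before and 4.9 after — 2.0 units further apart.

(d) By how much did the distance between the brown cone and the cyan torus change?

+2.7

The distance was about 4.5 in the first image and 7.2 in the second, so they moved 2.7 units further apart.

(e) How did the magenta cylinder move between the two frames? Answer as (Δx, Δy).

(-0.8, 1.1)

The magenta cylinder was at about (13.9, 3.4) and moved to about (13.1, 4.5).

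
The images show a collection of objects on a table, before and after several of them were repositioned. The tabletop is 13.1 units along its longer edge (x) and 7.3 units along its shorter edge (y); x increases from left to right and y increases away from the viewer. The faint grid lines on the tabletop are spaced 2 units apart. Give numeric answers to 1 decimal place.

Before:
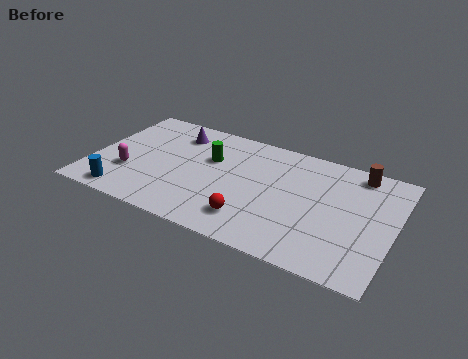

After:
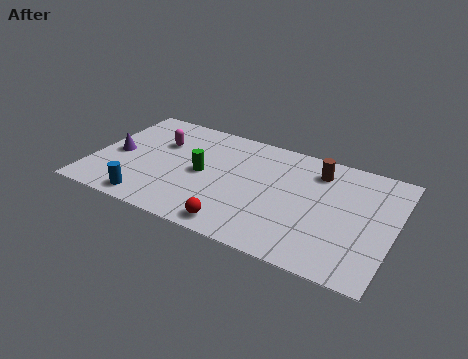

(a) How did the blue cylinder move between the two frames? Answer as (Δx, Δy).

(1.1, 0.0)

The blue cylinder started near (1.7, 0.9) and ended near (2.8, 0.9).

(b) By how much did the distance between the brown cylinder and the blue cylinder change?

-2.7

Before: roughly 11.1 units apart; after: 8.4. That's 2.7 units closer together.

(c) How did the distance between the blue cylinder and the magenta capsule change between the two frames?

+2.5

Before: roughly 1.5 units apart; after: 4.0. That's 2.5 units further apart.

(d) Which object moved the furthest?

the purple cone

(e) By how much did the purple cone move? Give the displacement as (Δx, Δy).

(-2.3, -2.4)

From the two frames, the purple cone sits at roughly (3.3, 5.8) before and (1.0, 3.4) after.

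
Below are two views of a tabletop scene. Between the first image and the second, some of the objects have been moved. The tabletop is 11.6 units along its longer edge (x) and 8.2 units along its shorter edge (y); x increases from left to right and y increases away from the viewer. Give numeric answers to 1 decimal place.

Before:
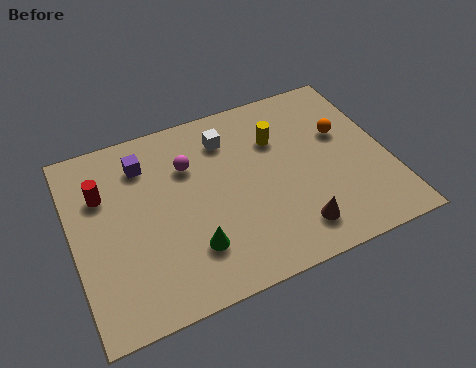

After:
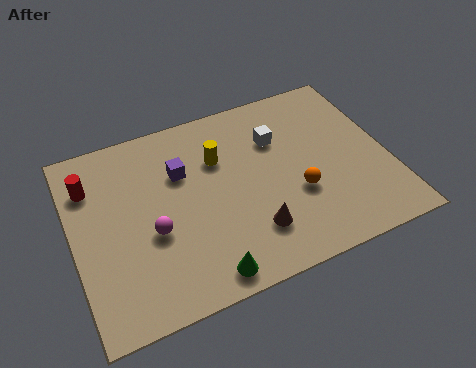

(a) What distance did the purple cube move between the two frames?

1.6

From (2.8, 6.4) to (4.1, 5.5), the purple cube covered √(1.3² + 0.9²) ≈ 1.6 units.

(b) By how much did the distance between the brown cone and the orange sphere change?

-2.2

Before: roughly 4.3 units apart; after: 2.1. That's 2.2 units closer together.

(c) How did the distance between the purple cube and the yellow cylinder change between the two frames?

-3.5

The distance was about 4.9 in the first image and 1.4 in the second, so they moved 3.5 units closer together.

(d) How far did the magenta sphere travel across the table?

2.9

The magenta sphere moved from about (4.4, 5.7) to (2.8, 3.3), a distance of √(1.6² + 2.4²) ≈ 2.9.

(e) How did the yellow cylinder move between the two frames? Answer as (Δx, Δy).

(-2.2, -0.1)

From the two frames, the yellow cylinder sits at roughly (7.7, 5.7) before and (5.5, 5.6) after.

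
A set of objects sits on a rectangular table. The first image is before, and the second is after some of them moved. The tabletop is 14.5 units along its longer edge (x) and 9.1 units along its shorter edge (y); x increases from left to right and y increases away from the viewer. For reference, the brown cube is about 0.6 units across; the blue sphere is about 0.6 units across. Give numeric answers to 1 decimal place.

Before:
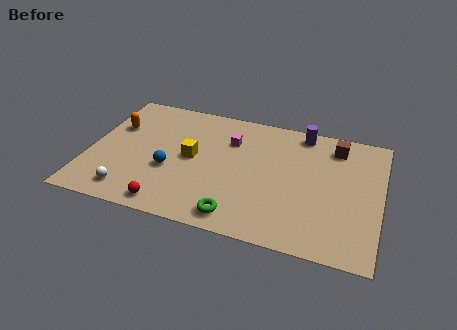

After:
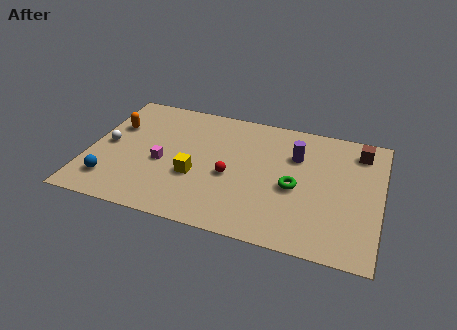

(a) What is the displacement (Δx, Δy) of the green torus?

(2.6, 2.8)

From the two frames, the green torus sits at roughly (7.7, 1.2) before and (10.3, 4.0) after.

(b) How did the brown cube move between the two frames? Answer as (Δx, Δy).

(1.2, 0.0)

The brown cube was at about (12.1, 7.5) and moved to about (13.3, 7.5).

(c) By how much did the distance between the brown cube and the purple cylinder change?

+1.5

The distance was about 1.8 in the first image and 3.3 in the second, so they moved 1.5 units further apart.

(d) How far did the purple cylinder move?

1.8

From (10.4, 8.1) to (10.2, 6.3), the purple cylinder covered √(0.2² + 1.8²) ≈ 1.8 units.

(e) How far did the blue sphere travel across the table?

3.2

The blue sphere was near (4.1, 3.5) before and (1.3, 1.9) after, so it travelled √(2.8² + 1.6²) ≈ 3.2 units.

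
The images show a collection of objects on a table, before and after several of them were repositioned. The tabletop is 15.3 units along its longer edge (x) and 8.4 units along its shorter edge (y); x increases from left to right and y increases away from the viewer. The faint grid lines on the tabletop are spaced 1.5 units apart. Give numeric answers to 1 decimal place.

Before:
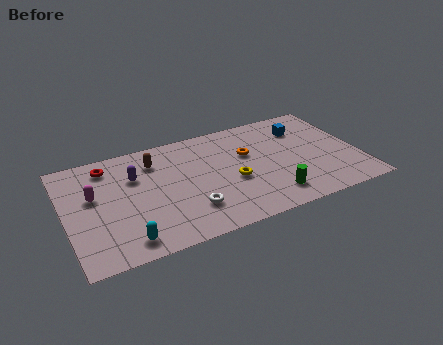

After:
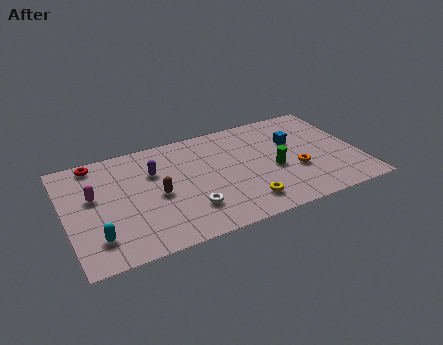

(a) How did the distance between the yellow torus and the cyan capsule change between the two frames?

+1.4

The distance was about 6.2 in the first image and 7.6 in the second, so they moved 1.4 units further apart.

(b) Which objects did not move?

the magenta capsule and the white torus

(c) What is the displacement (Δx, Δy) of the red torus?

(-0.6, 0.5)

The red torus was at about (2.4, 7.0) and moved to about (1.8, 7.5).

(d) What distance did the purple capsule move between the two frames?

1.0

From (3.7, 5.7) to (4.7, 5.7), the purple capsule covered √(1.0² + 0.0²) ≈ 1.0 units.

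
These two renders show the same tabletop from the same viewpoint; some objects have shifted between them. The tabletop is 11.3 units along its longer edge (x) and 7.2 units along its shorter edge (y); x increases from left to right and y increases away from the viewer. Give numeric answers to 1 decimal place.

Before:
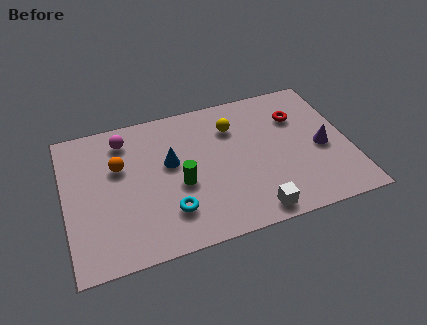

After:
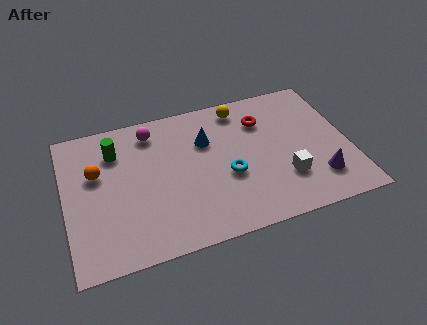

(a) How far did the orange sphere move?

0.9

The orange sphere was near (2.2, 4.6) before and (1.3, 4.5) after, so it travelled √(0.9² + 0.1²) ≈ 0.9 units.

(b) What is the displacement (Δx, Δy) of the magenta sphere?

(1.1, 0.1)

The magenta sphere was at about (2.5, 5.9) and moved to about (3.6, 6.0).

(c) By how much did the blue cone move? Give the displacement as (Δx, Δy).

(1.5, 0.7)

From the two frames, the blue cone sits at roughly (4.2, 4.2) before and (5.7, 4.9) after.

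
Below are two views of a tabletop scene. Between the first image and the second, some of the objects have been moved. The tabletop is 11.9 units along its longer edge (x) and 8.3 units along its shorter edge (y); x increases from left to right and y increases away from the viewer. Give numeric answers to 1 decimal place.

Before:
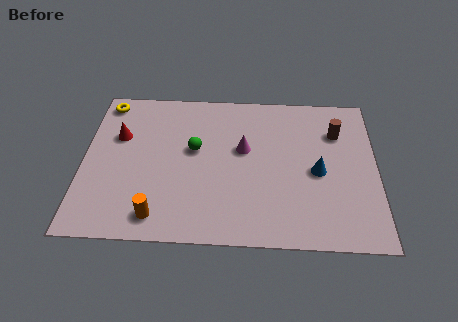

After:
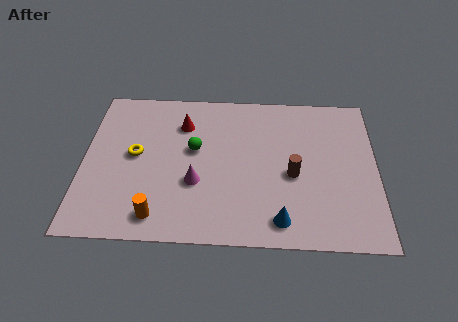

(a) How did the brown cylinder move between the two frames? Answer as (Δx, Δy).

(-1.8, -2.4)

The brown cylinder started near (10.3, 6.0) and ended near (8.5, 3.6).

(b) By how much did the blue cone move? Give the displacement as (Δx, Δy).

(-1.5, -2.6)

The blue cone was at about (9.5, 3.8) and moved to about (8.0, 1.2).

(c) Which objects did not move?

the orange cylinder and the green sphere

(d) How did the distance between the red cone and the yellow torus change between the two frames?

+0.6

Before: roughly 2.0 units apart; after: 2.6. That's 0.6 units further apart.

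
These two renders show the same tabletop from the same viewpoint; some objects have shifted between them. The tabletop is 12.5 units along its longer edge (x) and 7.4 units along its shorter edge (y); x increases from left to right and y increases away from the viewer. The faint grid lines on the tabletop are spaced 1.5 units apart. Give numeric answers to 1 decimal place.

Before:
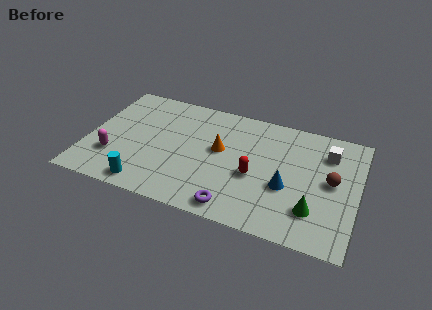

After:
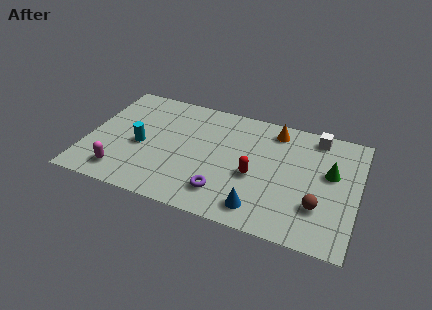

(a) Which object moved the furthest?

the orange cone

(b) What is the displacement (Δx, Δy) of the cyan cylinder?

(-0.5, 2.4)

The cyan cylinder started near (3.0, 0.9) and ended near (2.5, 3.3).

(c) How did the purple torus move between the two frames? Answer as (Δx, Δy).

(-0.6, 0.7)

The purple torus started near (7.1, 0.9) and ended near (6.5, 1.6).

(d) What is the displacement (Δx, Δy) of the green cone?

(0.6, 2.5)

From the two frames, the green cone sits at roughly (10.6, 1.9) before and (11.2, 4.4) after.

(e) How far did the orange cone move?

3.2

The orange cone was near (6.1, 4.2) before and (8.5, 6.3) after, so it travelled √(2.4² + 2.1²) ≈ 3.2 units.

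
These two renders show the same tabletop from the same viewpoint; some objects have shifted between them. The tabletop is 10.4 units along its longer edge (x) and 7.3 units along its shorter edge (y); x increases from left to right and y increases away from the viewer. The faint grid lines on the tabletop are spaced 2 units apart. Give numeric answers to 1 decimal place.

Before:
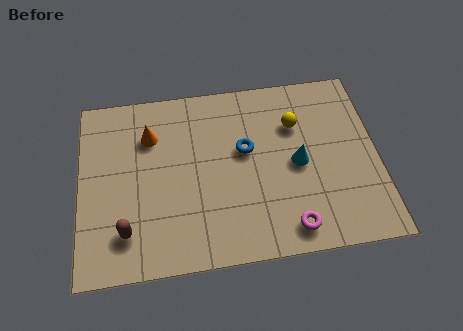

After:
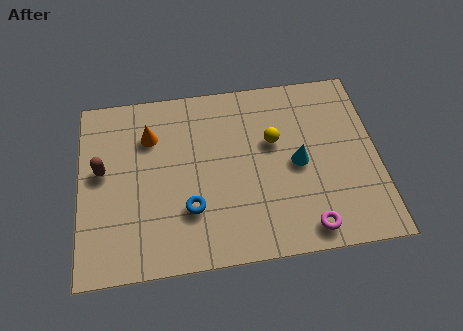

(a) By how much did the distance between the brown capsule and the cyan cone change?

+0.5

They were about 6.3 units apart before and 6.8 after — 0.5 units further apart.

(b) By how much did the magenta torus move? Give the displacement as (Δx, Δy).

(0.6, -0.1)

The magenta torus started near (7.2, 1.0) and ended near (7.8, 0.9).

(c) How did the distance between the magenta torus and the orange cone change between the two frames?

+0.5

The distance was about 6.4 in the first image and 6.9 in the second, so they moved 0.5 units further apart.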